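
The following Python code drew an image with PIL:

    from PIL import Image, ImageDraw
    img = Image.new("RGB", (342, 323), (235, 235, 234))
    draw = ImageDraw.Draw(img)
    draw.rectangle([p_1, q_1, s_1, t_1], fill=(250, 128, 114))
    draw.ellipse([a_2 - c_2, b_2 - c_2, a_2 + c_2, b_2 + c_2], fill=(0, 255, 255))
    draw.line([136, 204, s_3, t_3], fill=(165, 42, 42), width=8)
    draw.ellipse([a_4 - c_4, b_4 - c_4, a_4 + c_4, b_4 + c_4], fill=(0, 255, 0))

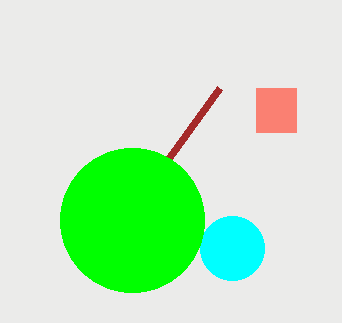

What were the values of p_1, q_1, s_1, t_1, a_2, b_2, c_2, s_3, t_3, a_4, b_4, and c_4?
p_1 = 256
q_1 = 88
s_1 = 296
t_1 = 132
a_2 = 232
b_2 = 248
c_2 = 32
s_3 = 220
t_3 = 88
a_4 = 132
b_4 = 220
c_4 = 72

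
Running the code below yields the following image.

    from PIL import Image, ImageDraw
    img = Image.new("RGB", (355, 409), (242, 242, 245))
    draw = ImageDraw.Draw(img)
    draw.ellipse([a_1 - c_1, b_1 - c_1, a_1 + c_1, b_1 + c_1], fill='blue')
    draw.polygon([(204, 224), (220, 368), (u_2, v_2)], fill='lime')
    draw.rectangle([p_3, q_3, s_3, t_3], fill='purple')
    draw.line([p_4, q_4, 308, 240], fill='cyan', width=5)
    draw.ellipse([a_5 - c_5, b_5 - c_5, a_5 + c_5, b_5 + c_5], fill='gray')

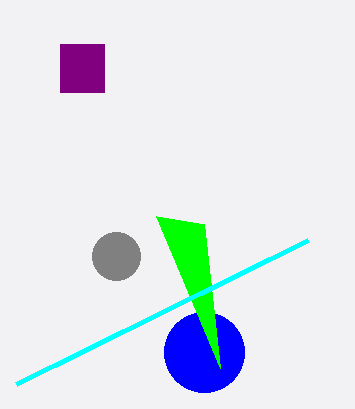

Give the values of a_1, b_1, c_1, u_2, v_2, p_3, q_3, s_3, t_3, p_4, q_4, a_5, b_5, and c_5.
a_1 = 204; b_1 = 352; c_1 = 40; u_2 = 156; v_2 = 216; p_3 = 60; q_3 = 44; s_3 = 104; t_3 = 92; p_4 = 16; q_4 = 384; a_5 = 116; b_5 = 256; c_5 = 24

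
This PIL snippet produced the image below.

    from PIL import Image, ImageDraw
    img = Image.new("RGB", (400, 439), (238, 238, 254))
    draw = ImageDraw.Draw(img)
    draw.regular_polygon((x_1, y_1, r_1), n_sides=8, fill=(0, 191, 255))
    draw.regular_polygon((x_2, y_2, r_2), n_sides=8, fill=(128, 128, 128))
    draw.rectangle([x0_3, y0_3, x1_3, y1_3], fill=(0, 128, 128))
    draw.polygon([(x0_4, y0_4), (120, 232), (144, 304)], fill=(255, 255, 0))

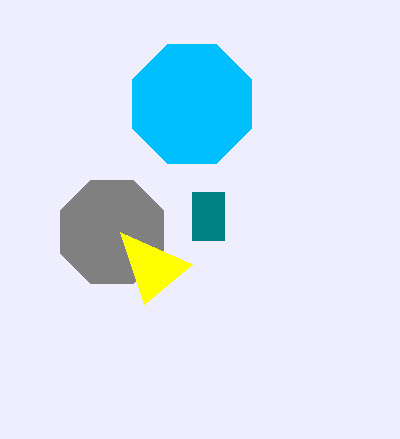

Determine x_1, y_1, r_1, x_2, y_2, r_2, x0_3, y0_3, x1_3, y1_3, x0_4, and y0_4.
x_1 = 192; y_1 = 104; r_1 = 64; x_2 = 112; y_2 = 232; r_2 = 56; x0_3 = 192; y0_3 = 192; x1_3 = 224; y1_3 = 240; x0_4 = 192; y0_4 = 264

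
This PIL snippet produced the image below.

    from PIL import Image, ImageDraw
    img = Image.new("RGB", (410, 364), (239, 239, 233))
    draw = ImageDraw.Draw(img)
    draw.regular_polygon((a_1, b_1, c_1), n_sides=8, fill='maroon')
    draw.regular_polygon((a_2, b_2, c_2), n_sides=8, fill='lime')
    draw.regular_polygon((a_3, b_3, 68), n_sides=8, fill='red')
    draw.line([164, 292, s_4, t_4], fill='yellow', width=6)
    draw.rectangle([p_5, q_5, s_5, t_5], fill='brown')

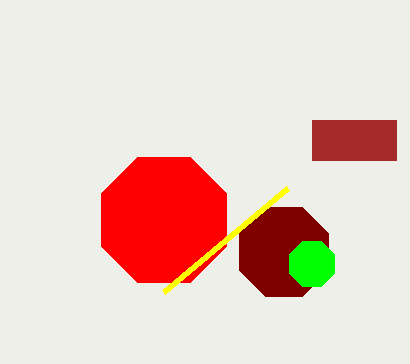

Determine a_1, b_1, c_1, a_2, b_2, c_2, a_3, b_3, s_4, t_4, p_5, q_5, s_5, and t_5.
a_1 = 284
b_1 = 252
c_1 = 48
a_2 = 312
b_2 = 264
c_2 = 24
a_3 = 164
b_3 = 220
s_4 = 288
t_4 = 188
p_5 = 312
q_5 = 120
s_5 = 396
t_5 = 160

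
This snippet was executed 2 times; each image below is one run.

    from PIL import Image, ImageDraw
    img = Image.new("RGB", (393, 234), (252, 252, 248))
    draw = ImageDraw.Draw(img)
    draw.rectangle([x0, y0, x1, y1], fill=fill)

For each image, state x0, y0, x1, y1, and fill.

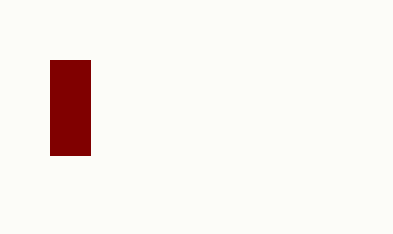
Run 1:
x0 = 50
y0 = 60
x1 = 90
y1 = 155
fill = 'maroon'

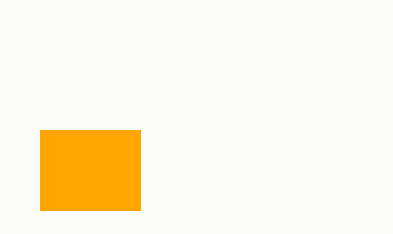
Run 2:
x0 = 40; y0 = 130; x1 = 140; y1 = 210; fill = 'orange'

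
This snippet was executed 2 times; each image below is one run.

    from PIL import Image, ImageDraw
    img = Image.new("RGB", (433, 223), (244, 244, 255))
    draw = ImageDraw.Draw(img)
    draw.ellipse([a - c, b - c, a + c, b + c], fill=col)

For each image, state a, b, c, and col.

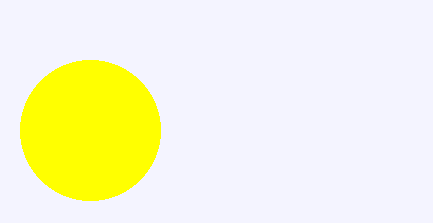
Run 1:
a = 90; b = 130; c = 70; col = 'yellow'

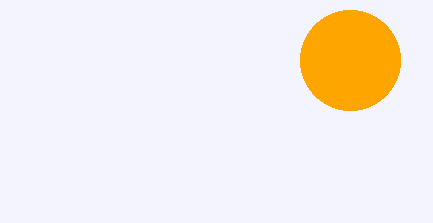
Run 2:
a = 350
b = 60
c = 50
col = 'orange'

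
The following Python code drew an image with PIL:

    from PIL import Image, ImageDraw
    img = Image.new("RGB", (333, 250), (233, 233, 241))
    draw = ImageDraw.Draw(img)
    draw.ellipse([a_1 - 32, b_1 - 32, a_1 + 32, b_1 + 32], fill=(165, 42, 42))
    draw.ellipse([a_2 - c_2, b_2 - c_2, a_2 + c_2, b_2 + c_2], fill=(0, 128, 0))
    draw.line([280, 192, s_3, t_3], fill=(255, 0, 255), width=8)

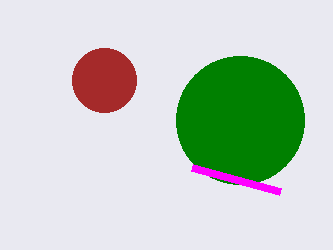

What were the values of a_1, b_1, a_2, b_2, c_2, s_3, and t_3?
a_1 = 104
b_1 = 80
a_2 = 240
b_2 = 120
c_2 = 64
s_3 = 192
t_3 = 168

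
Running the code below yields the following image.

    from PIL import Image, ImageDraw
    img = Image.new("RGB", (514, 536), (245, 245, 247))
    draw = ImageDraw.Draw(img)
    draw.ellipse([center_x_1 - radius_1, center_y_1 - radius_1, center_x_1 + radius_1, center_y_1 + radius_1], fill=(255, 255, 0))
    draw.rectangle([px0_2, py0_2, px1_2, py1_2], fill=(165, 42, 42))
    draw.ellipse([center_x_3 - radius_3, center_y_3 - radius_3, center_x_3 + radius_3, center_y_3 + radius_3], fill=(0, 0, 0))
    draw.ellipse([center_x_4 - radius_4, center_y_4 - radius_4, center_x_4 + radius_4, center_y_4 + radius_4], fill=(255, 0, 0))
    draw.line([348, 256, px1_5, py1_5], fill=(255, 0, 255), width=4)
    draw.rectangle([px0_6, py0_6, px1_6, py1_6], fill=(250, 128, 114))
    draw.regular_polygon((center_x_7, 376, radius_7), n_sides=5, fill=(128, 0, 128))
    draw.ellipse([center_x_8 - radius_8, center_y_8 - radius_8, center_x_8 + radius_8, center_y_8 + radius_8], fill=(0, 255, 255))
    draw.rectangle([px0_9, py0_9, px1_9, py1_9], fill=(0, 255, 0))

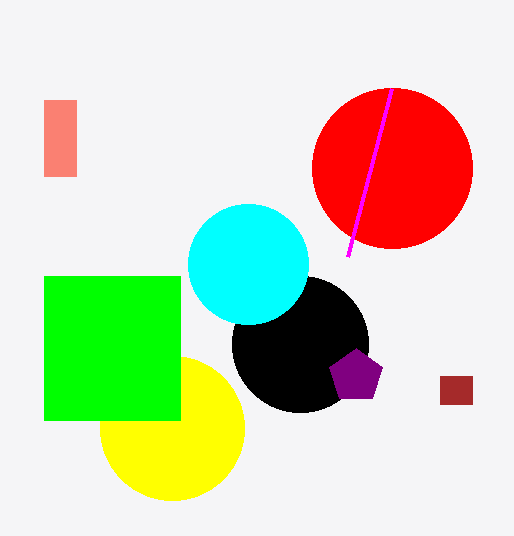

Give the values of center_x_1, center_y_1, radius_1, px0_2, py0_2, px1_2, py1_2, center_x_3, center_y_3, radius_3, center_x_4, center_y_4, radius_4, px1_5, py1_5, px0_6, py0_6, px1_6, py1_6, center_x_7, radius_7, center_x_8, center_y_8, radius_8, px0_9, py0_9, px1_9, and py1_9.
center_x_1 = 172; center_y_1 = 428; radius_1 = 72; px0_2 = 440; py0_2 = 376; px1_2 = 472; py1_2 = 404; center_x_3 = 300; center_y_3 = 344; radius_3 = 68; center_x_4 = 392; center_y_4 = 168; radius_4 = 80; px1_5 = 392; py1_5 = 88; px0_6 = 44; py0_6 = 100; px1_6 = 76; py1_6 = 176; center_x_7 = 356; radius_7 = 28; center_x_8 = 248; center_y_8 = 264; radius_8 = 60; px0_9 = 44; py0_9 = 276; px1_9 = 180; py1_9 = 420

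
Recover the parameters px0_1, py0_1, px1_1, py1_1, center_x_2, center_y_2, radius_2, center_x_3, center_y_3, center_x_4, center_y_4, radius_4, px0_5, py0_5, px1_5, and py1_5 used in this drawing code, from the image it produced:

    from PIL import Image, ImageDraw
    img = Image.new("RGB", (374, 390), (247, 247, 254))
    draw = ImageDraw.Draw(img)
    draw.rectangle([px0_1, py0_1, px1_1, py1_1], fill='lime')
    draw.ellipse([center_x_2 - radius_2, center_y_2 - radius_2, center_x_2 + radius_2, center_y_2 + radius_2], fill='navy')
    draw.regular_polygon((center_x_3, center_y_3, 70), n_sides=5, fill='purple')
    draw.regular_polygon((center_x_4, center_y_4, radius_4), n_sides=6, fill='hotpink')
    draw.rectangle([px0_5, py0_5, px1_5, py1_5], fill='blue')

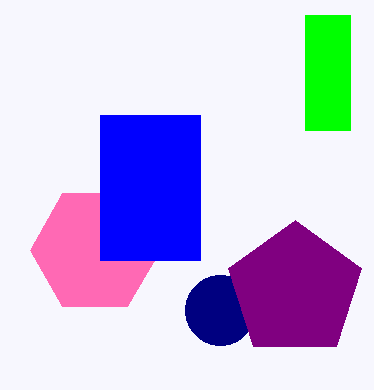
px0_1 = 305, py0_1 = 15, px1_1 = 350, py1_1 = 130, center_x_2 = 220, center_y_2 = 310, radius_2 = 35, center_x_3 = 295, center_y_3 = 290, center_x_4 = 95, center_y_4 = 250, radius_4 = 65, px0_5 = 100, py0_5 = 115, px1_5 = 200, py1_5 = 260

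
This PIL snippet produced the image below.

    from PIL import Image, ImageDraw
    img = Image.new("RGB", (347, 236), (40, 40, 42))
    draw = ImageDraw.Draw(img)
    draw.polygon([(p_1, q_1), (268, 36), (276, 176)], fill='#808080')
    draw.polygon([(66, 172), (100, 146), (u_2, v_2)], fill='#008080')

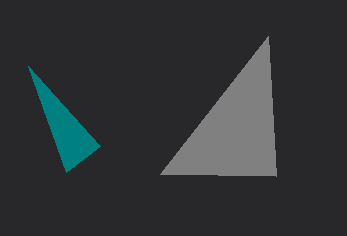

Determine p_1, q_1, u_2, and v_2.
p_1 = 160, q_1 = 174, u_2 = 28, v_2 = 66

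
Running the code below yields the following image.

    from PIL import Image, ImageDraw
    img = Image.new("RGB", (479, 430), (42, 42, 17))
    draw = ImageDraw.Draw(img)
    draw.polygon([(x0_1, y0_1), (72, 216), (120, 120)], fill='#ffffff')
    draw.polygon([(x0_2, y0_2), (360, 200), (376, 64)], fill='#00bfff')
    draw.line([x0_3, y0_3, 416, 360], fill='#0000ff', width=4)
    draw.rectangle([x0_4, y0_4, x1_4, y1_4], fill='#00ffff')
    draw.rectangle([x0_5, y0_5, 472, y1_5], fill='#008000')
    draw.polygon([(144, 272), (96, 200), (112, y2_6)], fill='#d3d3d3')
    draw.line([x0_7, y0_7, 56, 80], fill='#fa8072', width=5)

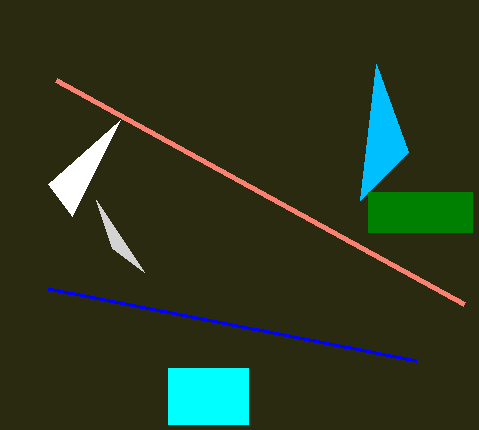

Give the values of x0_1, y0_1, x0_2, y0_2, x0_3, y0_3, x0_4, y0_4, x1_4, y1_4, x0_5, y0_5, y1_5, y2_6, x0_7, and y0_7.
x0_1 = 48, y0_1 = 184, x0_2 = 408, y0_2 = 152, x0_3 = 48, y0_3 = 288, x0_4 = 168, y0_4 = 368, x1_4 = 248, y1_4 = 424, x0_5 = 368, y0_5 = 192, y1_5 = 232, y2_6 = 248, x0_7 = 464, y0_7 = 304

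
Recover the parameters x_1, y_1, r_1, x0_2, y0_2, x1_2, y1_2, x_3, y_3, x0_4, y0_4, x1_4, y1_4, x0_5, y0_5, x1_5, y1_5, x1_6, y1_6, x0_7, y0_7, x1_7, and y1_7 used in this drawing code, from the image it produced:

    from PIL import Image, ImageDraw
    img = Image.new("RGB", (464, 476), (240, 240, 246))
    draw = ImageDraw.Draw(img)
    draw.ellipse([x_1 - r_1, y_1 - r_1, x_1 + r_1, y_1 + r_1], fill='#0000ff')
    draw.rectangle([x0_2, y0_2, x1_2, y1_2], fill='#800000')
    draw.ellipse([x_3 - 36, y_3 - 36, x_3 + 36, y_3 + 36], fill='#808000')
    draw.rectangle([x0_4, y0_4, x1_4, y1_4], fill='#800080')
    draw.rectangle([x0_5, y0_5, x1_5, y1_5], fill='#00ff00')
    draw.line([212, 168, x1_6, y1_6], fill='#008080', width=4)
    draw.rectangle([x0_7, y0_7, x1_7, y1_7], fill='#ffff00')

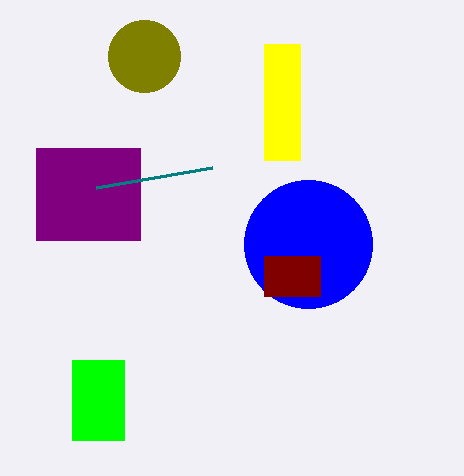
x_1 = 308; y_1 = 244; r_1 = 64; x0_2 = 264; y0_2 = 256; x1_2 = 320; y1_2 = 296; x_3 = 144; y_3 = 56; x0_4 = 36; y0_4 = 148; x1_4 = 140; y1_4 = 240; x0_5 = 72; y0_5 = 360; x1_5 = 124; y1_5 = 440; x1_6 = 96; y1_6 = 188; x0_7 = 264; y0_7 = 44; x1_7 = 300; y1_7 = 160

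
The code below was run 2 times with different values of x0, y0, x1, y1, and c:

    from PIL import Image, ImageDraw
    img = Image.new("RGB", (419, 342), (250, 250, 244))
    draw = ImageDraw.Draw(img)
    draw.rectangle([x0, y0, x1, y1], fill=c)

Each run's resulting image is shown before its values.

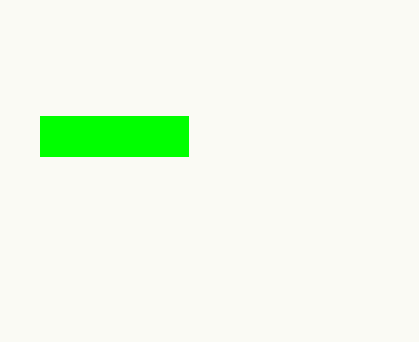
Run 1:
x0 = 40, y0 = 116, x1 = 188, y1 = 156, c = 'lime'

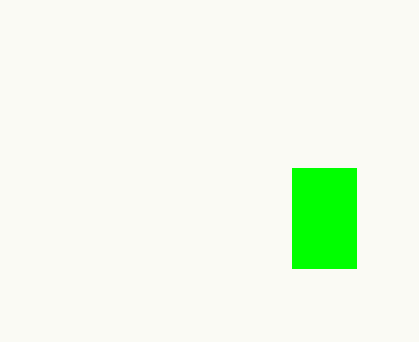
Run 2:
x0 = 292; y0 = 168; x1 = 356; y1 = 268; c = 'lime'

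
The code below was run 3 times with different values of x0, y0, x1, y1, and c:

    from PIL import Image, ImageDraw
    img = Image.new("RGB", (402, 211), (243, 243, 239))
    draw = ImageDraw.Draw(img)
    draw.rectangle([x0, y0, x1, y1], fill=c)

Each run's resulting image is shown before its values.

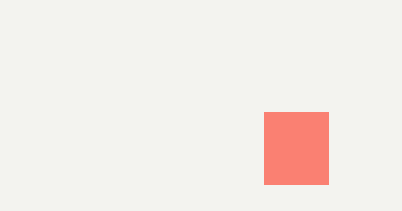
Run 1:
x0 = 264; y0 = 112; x1 = 328; y1 = 184; c = 'salmon'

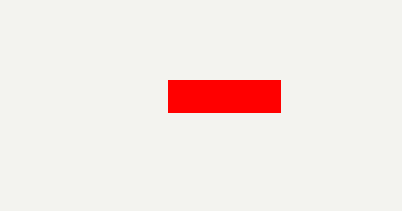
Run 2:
x0 = 168
y0 = 80
x1 = 280
y1 = 112
c = 'red'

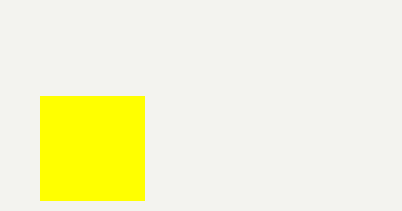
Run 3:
x0 = 40; y0 = 96; x1 = 144; y1 = 200; c = 'yellow'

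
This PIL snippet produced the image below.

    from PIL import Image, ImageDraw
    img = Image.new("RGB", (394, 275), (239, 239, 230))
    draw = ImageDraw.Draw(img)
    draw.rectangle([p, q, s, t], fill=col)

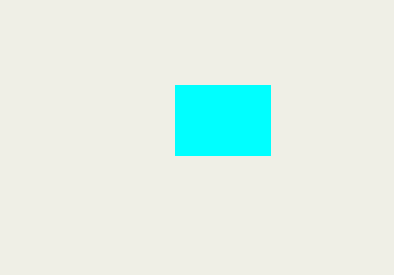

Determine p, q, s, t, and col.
p = 175
q = 85
s = 270
t = 155
col = 'cyan'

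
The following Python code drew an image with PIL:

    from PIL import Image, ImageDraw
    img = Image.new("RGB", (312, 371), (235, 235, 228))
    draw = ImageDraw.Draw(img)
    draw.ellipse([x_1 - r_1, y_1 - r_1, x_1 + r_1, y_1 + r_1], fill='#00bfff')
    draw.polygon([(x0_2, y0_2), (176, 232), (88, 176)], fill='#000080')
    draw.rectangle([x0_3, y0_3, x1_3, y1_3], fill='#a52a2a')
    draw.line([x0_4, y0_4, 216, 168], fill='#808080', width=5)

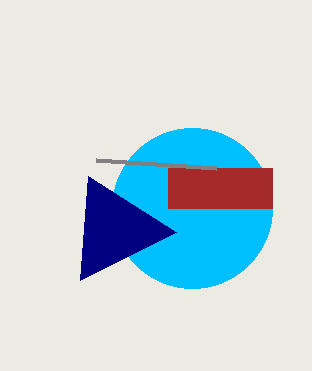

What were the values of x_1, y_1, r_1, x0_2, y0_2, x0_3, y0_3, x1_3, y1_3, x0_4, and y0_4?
x_1 = 192; y_1 = 208; r_1 = 80; x0_2 = 80; y0_2 = 280; x0_3 = 168; y0_3 = 168; x1_3 = 272; y1_3 = 208; x0_4 = 96; y0_4 = 160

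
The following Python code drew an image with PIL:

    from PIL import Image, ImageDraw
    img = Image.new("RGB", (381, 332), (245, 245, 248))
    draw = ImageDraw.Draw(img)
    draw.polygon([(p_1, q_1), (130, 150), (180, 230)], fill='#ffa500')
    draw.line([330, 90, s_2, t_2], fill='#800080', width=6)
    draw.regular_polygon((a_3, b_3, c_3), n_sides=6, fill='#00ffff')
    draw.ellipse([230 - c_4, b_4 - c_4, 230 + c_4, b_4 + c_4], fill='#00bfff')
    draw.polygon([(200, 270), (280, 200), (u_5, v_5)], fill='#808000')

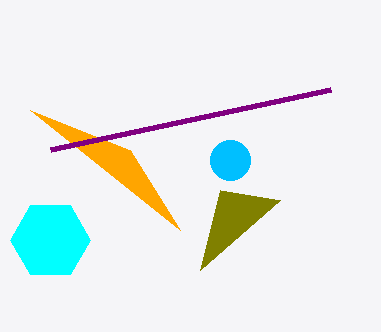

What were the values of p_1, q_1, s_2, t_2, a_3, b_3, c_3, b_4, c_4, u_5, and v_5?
p_1 = 30
q_1 = 110
s_2 = 50
t_2 = 150
a_3 = 50
b_3 = 240
c_3 = 40
b_4 = 160
c_4 = 20
u_5 = 220
v_5 = 190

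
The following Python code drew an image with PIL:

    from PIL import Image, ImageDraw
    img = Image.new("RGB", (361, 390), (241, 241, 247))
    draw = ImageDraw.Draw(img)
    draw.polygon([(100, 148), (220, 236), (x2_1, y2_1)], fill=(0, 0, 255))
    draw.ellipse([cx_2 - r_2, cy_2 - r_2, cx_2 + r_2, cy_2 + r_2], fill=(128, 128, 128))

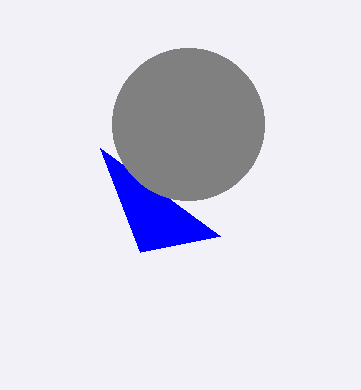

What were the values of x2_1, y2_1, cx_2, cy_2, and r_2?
x2_1 = 140
y2_1 = 252
cx_2 = 188
cy_2 = 124
r_2 = 76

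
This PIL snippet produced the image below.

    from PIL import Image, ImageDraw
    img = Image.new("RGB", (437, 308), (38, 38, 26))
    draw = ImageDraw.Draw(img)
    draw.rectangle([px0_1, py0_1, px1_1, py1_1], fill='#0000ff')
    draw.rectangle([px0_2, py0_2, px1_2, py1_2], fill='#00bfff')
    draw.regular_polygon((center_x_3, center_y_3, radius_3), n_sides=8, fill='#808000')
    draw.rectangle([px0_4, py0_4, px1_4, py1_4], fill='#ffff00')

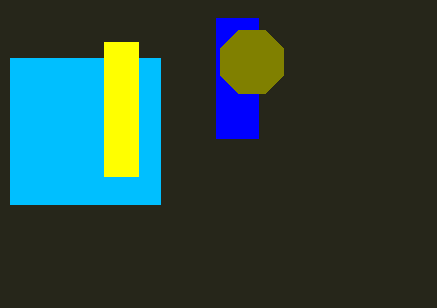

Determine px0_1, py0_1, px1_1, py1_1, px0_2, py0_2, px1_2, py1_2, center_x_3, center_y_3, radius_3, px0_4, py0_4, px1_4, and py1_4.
px0_1 = 216
py0_1 = 18
px1_1 = 258
py1_1 = 138
px0_2 = 10
py0_2 = 58
px1_2 = 160
py1_2 = 204
center_x_3 = 252
center_y_3 = 62
radius_3 = 34
px0_4 = 104
py0_4 = 42
px1_4 = 138
py1_4 = 176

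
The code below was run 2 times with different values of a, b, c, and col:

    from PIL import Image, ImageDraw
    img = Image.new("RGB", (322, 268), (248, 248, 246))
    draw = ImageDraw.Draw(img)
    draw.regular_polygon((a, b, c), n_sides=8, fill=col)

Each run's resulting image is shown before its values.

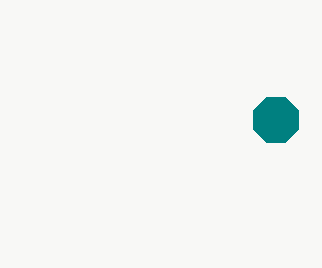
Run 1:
a = 276; b = 120; c = 24; col = 'teal'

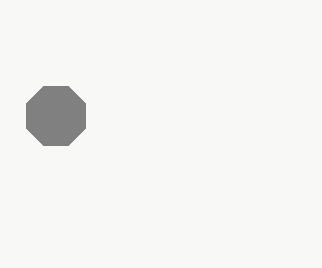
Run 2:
a = 56; b = 116; c = 32; col = 'gray'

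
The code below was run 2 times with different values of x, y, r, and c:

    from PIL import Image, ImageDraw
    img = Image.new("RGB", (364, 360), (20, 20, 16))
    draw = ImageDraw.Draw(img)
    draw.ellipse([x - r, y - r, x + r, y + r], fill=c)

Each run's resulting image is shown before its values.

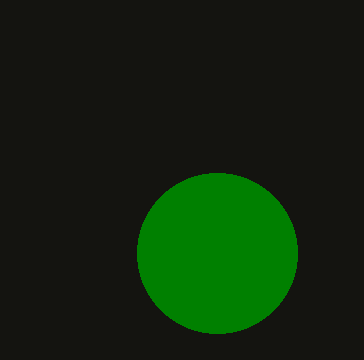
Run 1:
x = 217, y = 253, r = 80, c = 'green'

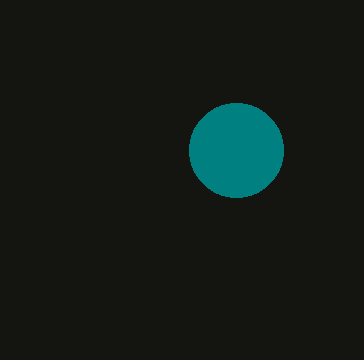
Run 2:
x = 236
y = 150
r = 47
c = 'teal'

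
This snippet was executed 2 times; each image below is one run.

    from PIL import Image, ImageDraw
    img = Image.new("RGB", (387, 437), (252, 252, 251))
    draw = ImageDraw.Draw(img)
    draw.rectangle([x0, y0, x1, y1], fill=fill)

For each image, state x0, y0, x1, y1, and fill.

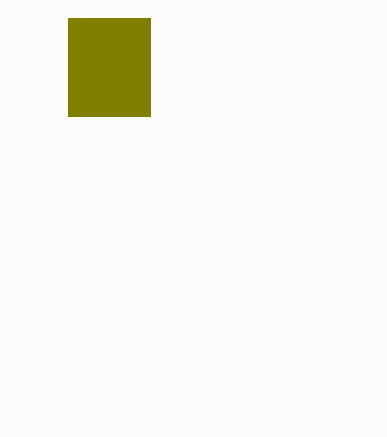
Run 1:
x0 = 68
y0 = 18
x1 = 150
y1 = 116
fill = 'olive'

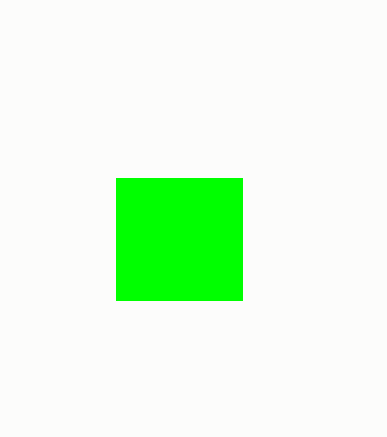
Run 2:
x0 = 116
y0 = 178
x1 = 242
y1 = 300
fill = 'lime'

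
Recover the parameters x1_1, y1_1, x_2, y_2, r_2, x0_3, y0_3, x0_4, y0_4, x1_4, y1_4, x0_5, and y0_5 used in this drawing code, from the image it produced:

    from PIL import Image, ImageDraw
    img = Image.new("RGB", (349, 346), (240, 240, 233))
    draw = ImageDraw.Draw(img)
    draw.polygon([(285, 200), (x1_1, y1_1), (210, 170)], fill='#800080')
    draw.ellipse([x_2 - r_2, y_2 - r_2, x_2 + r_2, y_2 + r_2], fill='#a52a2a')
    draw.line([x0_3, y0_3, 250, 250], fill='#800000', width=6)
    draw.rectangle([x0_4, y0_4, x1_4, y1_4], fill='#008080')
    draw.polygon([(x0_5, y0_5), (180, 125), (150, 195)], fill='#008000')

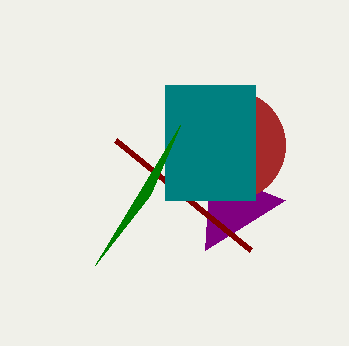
x1_1 = 205
y1_1 = 250
x_2 = 230
y_2 = 145
r_2 = 55
x0_3 = 115
y0_3 = 140
x0_4 = 165
y0_4 = 85
x1_4 = 255
y1_4 = 200
x0_5 = 95
y0_5 = 265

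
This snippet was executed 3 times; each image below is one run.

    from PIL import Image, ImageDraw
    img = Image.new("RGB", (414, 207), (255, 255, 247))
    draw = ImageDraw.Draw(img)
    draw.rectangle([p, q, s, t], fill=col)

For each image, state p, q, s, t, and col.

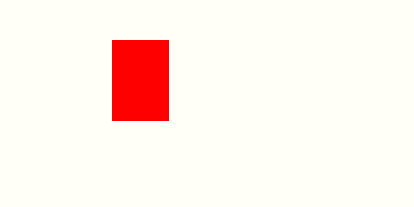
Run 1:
p = 112; q = 40; s = 168; t = 120; col = 'red'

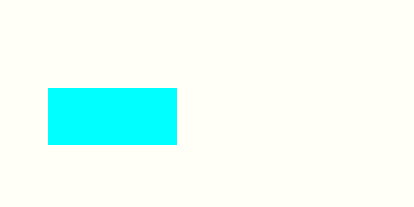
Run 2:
p = 48
q = 88
s = 176
t = 144
col = 'cyan'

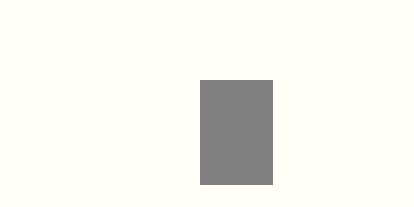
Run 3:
p = 200; q = 80; s = 272; t = 184; col = 'gray'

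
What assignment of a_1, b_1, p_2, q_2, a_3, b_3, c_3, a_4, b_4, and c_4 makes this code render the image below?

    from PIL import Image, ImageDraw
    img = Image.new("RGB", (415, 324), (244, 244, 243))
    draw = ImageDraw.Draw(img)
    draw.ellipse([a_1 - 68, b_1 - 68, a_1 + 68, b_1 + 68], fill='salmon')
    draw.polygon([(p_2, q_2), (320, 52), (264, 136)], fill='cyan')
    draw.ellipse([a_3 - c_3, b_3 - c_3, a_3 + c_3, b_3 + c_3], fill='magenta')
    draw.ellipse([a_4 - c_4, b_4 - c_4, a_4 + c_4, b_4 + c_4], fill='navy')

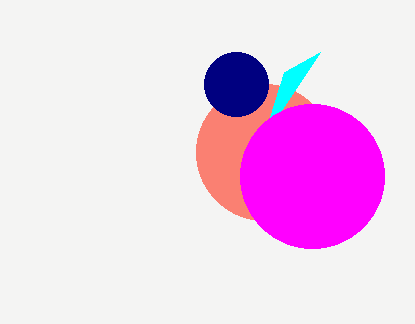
a_1 = 264
b_1 = 152
p_2 = 284
q_2 = 72
a_3 = 312
b_3 = 176
c_3 = 72
a_4 = 236
b_4 = 84
c_4 = 32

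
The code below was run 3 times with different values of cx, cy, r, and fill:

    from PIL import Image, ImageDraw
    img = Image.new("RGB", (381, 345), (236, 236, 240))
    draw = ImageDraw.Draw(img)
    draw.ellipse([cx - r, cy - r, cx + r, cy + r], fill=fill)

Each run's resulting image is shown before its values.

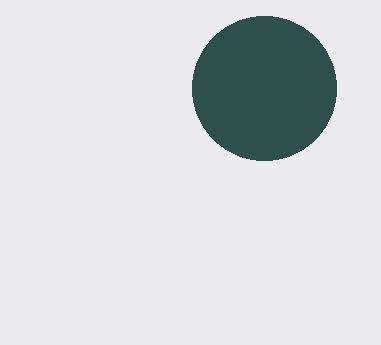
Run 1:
cx = 264; cy = 88; r = 72; fill = 'darkslategray'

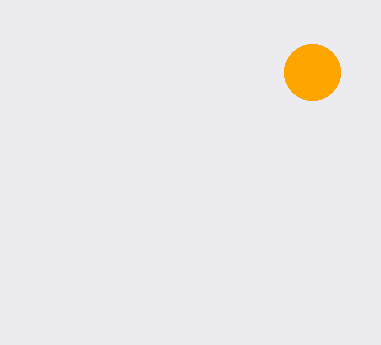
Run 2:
cx = 312, cy = 72, r = 28, fill = 'orange'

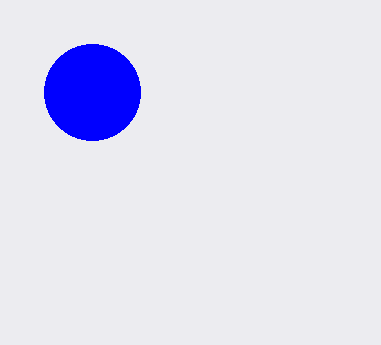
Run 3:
cx = 92, cy = 92, r = 48, fill = 'blue'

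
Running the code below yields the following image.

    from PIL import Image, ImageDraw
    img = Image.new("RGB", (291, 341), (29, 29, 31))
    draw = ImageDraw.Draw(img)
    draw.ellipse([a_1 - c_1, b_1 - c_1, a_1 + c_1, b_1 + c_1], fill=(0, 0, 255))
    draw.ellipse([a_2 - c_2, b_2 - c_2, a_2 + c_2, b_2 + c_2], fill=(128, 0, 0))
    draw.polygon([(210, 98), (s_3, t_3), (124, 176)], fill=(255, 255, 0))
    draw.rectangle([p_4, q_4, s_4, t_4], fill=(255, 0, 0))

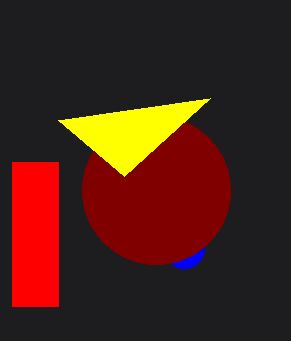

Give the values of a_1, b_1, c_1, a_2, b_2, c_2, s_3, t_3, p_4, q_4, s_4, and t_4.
a_1 = 184
b_1 = 248
c_1 = 20
a_2 = 156
b_2 = 190
c_2 = 74
s_3 = 58
t_3 = 120
p_4 = 12
q_4 = 162
s_4 = 58
t_4 = 306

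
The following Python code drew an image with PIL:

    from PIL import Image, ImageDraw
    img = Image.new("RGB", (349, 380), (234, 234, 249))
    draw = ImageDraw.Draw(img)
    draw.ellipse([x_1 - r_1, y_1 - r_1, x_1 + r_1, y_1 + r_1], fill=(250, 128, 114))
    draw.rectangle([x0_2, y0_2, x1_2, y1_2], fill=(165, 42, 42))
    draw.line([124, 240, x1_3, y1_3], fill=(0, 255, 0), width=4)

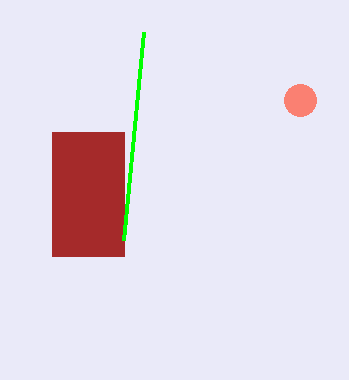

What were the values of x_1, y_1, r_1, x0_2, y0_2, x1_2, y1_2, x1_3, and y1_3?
x_1 = 300, y_1 = 100, r_1 = 16, x0_2 = 52, y0_2 = 132, x1_2 = 124, y1_2 = 256, x1_3 = 144, y1_3 = 32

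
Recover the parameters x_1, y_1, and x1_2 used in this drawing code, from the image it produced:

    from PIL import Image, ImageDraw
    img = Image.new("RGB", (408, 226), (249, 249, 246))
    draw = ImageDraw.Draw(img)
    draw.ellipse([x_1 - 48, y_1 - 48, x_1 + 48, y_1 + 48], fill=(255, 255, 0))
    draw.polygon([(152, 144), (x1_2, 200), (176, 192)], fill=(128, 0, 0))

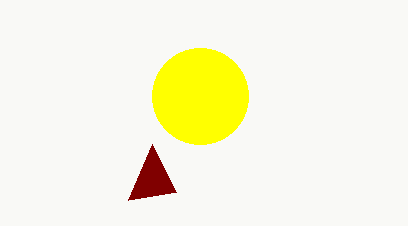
x_1 = 200, y_1 = 96, x1_2 = 128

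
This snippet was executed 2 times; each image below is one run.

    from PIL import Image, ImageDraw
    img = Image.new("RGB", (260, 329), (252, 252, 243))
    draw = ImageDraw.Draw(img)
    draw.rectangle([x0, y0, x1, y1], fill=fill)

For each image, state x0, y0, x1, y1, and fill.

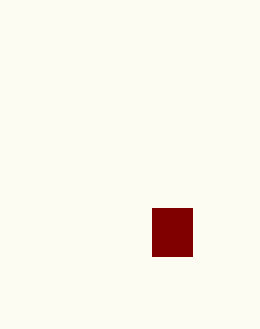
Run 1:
x0 = 152
y0 = 208
x1 = 192
y1 = 256
fill = 'maroon'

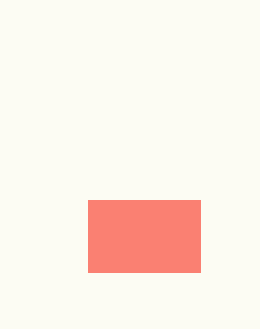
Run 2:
x0 = 88
y0 = 200
x1 = 200
y1 = 272
fill = 'salmon'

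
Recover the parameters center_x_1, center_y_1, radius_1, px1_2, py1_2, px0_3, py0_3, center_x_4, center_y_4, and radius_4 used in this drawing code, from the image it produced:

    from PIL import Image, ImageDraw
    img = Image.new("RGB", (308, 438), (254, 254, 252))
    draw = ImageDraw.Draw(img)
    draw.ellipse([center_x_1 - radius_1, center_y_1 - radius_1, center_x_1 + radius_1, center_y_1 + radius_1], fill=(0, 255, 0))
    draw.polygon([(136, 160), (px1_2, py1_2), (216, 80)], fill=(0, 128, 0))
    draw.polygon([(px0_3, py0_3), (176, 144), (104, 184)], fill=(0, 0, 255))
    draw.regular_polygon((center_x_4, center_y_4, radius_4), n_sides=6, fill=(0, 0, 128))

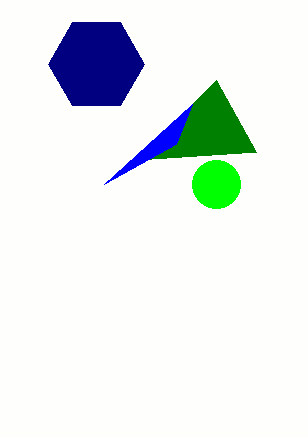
center_x_1 = 216
center_y_1 = 184
radius_1 = 24
px1_2 = 256
py1_2 = 152
px0_3 = 192
py0_3 = 104
center_x_4 = 96
center_y_4 = 64
radius_4 = 48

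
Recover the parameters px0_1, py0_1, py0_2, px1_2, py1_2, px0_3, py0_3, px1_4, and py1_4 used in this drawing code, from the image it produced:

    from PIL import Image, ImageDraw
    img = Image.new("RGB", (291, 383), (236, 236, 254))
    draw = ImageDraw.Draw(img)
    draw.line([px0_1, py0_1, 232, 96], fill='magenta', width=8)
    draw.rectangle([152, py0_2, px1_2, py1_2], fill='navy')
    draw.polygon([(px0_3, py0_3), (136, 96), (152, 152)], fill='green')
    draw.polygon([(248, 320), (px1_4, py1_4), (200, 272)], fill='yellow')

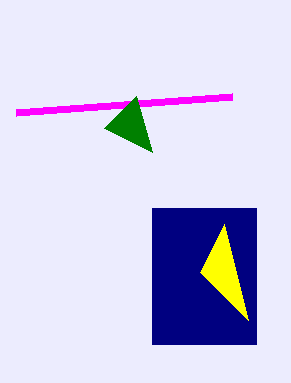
px0_1 = 16; py0_1 = 112; py0_2 = 208; px1_2 = 256; py1_2 = 344; px0_3 = 104; py0_3 = 128; px1_4 = 224; py1_4 = 224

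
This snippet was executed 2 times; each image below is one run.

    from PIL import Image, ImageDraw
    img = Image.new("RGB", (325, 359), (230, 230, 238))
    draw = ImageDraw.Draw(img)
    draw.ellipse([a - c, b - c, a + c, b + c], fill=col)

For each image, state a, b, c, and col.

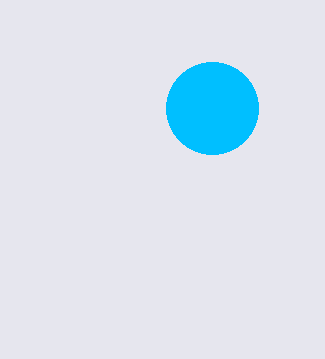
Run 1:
a = 212
b = 108
c = 46
col = 'deepskyblue'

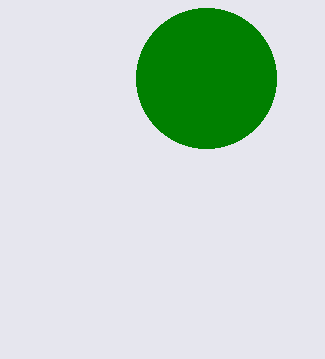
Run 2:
a = 206, b = 78, c = 70, col = 'green'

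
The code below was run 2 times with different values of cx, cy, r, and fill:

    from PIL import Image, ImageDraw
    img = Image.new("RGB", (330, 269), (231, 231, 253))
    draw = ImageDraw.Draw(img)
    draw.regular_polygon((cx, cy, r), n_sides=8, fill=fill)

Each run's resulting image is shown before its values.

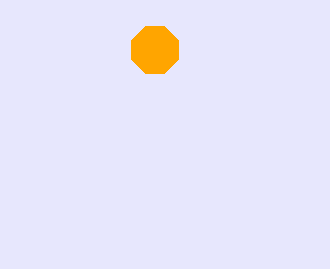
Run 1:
cx = 155
cy = 50
r = 25
fill = 'orange'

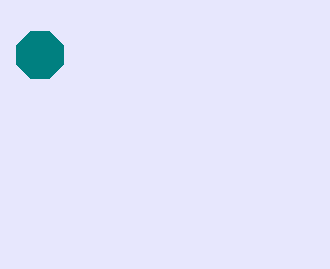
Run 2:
cx = 40
cy = 55
r = 25
fill = 'teal'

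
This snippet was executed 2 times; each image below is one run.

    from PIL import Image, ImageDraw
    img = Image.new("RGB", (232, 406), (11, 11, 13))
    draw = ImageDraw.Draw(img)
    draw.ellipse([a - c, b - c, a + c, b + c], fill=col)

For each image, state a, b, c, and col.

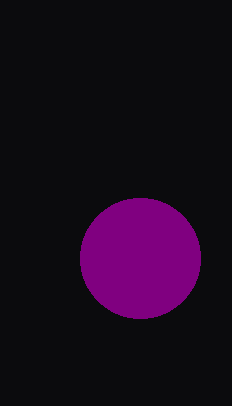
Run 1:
a = 140, b = 258, c = 60, col = 'purple'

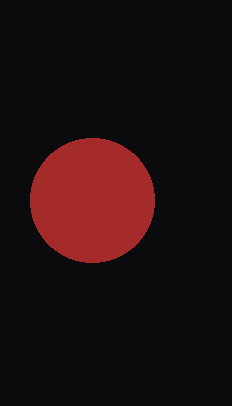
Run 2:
a = 92
b = 200
c = 62
col = 'brown'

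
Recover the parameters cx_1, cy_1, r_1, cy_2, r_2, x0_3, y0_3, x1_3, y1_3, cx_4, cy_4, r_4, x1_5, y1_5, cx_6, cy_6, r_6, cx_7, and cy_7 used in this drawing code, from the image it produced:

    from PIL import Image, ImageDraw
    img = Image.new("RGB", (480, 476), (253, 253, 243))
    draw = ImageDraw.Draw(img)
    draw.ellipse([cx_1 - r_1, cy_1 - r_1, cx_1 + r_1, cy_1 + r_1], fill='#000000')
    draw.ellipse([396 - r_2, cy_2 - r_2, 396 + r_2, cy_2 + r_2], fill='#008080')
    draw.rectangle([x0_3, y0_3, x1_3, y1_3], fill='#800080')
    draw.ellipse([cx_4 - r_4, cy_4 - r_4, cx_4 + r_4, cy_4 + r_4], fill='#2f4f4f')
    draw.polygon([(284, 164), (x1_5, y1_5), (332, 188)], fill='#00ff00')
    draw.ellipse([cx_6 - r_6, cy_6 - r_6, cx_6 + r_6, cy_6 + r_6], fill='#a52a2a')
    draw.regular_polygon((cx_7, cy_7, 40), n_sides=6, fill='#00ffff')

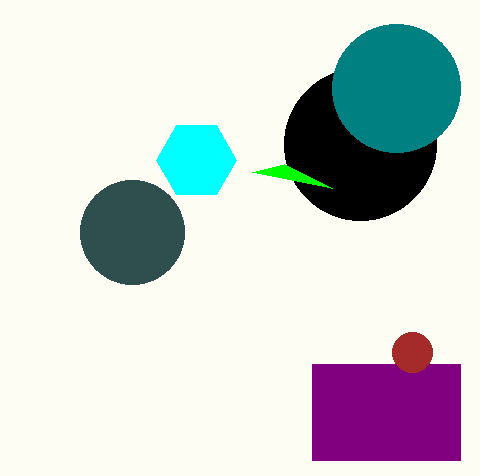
cx_1 = 360; cy_1 = 144; r_1 = 76; cy_2 = 88; r_2 = 64; x0_3 = 312; y0_3 = 364; x1_3 = 460; y1_3 = 460; cx_4 = 132; cy_4 = 232; r_4 = 52; x1_5 = 252; y1_5 = 172; cx_6 = 412; cy_6 = 352; r_6 = 20; cx_7 = 196; cy_7 = 160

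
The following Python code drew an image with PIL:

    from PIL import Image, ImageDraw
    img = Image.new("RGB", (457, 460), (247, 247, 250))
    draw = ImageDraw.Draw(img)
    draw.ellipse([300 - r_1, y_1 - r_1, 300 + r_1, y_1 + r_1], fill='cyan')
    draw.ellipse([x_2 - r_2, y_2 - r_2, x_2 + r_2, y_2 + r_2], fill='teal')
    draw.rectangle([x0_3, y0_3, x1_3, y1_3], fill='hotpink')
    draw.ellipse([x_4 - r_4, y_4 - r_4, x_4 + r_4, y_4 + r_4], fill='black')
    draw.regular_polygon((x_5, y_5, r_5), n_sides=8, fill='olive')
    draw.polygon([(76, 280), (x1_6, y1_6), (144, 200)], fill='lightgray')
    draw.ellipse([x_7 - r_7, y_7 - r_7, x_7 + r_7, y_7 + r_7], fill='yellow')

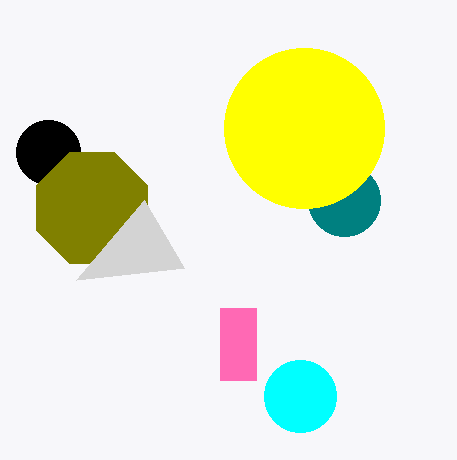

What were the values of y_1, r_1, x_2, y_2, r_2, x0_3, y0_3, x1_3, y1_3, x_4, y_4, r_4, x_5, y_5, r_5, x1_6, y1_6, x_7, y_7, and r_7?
y_1 = 396
r_1 = 36
x_2 = 344
y_2 = 200
r_2 = 36
x0_3 = 220
y0_3 = 308
x1_3 = 256
y1_3 = 380
x_4 = 48
y_4 = 152
r_4 = 32
x_5 = 92
y_5 = 208
r_5 = 60
x1_6 = 184
y1_6 = 268
x_7 = 304
y_7 = 128
r_7 = 80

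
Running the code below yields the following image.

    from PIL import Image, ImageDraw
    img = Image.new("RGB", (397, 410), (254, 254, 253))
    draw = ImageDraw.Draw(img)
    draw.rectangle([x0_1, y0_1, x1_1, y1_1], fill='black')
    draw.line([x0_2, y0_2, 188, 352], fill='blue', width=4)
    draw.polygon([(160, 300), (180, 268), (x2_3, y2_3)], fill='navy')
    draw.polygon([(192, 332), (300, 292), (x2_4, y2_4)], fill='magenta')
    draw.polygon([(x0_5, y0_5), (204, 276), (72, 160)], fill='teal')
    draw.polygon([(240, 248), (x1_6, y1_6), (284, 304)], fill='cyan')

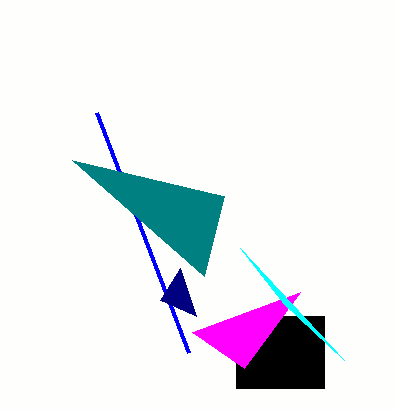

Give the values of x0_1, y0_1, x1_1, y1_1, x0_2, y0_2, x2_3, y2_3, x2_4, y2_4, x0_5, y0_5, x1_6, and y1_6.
x0_1 = 236; y0_1 = 316; x1_1 = 324; y1_1 = 388; x0_2 = 96; y0_2 = 112; x2_3 = 196; y2_3 = 316; x2_4 = 244; y2_4 = 368; x0_5 = 224; y0_5 = 196; x1_6 = 344; y1_6 = 360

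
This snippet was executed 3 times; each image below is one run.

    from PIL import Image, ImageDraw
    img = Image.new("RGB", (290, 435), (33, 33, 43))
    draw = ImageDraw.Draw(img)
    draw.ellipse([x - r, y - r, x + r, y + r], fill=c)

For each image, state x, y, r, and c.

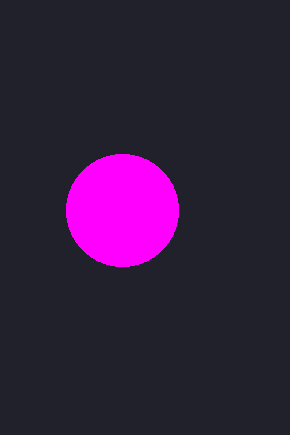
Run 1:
x = 122; y = 210; r = 56; c = 'magenta'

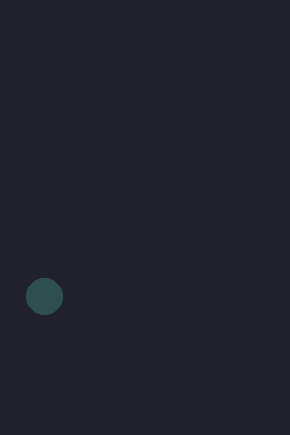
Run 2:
x = 44; y = 296; r = 18; c = 'darkslategray'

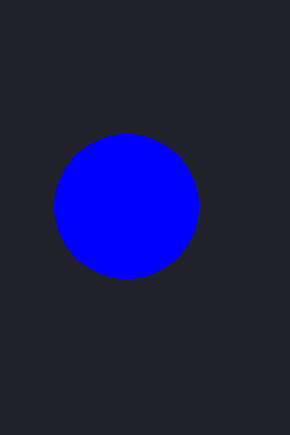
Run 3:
x = 126; y = 206; r = 72; c = 'blue'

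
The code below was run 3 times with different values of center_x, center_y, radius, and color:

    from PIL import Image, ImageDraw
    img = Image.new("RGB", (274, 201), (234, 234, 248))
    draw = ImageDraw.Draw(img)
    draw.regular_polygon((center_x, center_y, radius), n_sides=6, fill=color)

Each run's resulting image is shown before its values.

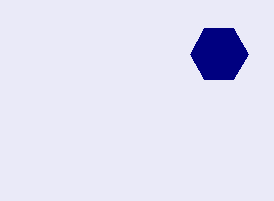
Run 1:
center_x = 219
center_y = 54
radius = 29
color = 'navy'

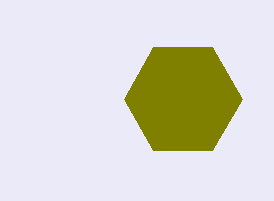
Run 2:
center_x = 183, center_y = 99, radius = 59, color = 'olive'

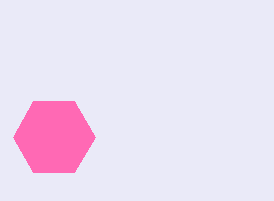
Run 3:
center_x = 54
center_y = 137
radius = 41
color = 'hotpink'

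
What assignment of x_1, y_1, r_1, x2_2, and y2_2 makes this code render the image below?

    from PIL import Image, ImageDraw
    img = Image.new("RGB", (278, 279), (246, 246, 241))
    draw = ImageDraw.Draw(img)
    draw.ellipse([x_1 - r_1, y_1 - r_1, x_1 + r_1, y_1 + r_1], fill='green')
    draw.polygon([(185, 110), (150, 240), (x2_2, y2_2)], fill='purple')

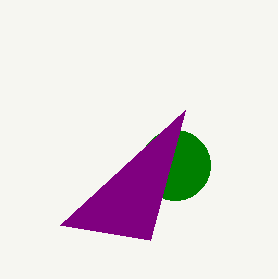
x_1 = 175
y_1 = 165
r_1 = 35
x2_2 = 60
y2_2 = 225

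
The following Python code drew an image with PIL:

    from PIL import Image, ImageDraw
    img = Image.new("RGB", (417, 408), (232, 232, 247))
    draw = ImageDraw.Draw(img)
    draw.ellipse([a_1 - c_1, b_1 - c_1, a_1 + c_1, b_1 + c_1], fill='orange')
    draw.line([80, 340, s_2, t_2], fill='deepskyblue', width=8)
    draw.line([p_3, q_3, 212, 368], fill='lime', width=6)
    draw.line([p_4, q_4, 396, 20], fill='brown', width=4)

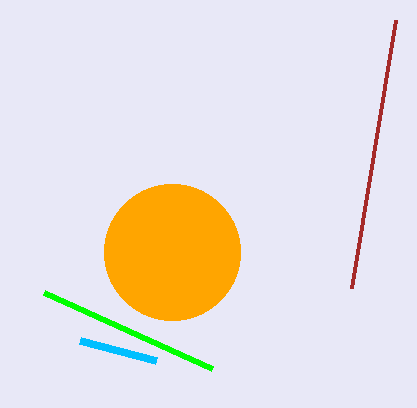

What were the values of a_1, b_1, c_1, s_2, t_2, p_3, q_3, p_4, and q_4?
a_1 = 172, b_1 = 252, c_1 = 68, s_2 = 156, t_2 = 360, p_3 = 44, q_3 = 292, p_4 = 352, q_4 = 288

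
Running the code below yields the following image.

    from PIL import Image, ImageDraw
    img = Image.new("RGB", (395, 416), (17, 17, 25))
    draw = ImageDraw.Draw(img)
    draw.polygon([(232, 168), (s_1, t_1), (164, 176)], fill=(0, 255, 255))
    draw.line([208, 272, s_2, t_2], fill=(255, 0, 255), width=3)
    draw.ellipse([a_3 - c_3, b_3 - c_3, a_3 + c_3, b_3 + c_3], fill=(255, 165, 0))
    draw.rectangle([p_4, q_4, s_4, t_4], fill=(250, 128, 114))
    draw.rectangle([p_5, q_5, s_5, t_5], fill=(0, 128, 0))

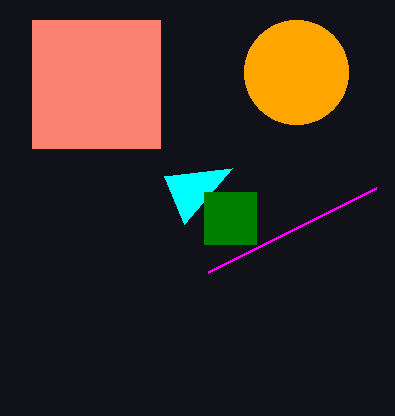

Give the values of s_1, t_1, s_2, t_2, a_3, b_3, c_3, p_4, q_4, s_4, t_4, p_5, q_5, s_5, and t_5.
s_1 = 184; t_1 = 224; s_2 = 376; t_2 = 188; a_3 = 296; b_3 = 72; c_3 = 52; p_4 = 32; q_4 = 20; s_4 = 160; t_4 = 148; p_5 = 204; q_5 = 192; s_5 = 256; t_5 = 244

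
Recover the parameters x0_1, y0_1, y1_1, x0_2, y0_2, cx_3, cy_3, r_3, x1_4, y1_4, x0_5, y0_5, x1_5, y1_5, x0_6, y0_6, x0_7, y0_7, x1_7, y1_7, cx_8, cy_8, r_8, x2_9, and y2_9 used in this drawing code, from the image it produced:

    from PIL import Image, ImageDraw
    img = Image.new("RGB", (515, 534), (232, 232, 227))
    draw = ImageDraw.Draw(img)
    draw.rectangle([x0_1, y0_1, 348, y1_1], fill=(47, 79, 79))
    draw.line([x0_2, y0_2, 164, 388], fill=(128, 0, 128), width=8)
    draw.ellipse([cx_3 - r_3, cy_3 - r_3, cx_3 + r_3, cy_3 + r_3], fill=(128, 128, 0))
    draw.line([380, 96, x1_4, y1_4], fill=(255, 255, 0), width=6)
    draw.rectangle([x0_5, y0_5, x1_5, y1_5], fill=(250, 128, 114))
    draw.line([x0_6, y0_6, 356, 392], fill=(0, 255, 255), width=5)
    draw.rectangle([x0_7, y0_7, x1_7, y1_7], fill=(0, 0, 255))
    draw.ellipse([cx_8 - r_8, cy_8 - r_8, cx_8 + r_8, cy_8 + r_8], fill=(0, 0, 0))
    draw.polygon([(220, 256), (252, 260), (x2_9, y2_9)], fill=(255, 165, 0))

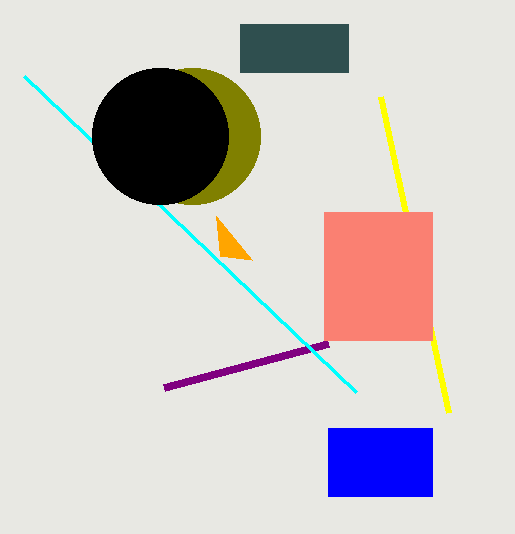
x0_1 = 240; y0_1 = 24; y1_1 = 72; x0_2 = 328; y0_2 = 344; cx_3 = 192; cy_3 = 136; r_3 = 68; x1_4 = 448; y1_4 = 412; x0_5 = 324; y0_5 = 212; x1_5 = 432; y1_5 = 340; x0_6 = 24; y0_6 = 76; x0_7 = 328; y0_7 = 428; x1_7 = 432; y1_7 = 496; cx_8 = 160; cy_8 = 136; r_8 = 68; x2_9 = 216; y2_9 = 216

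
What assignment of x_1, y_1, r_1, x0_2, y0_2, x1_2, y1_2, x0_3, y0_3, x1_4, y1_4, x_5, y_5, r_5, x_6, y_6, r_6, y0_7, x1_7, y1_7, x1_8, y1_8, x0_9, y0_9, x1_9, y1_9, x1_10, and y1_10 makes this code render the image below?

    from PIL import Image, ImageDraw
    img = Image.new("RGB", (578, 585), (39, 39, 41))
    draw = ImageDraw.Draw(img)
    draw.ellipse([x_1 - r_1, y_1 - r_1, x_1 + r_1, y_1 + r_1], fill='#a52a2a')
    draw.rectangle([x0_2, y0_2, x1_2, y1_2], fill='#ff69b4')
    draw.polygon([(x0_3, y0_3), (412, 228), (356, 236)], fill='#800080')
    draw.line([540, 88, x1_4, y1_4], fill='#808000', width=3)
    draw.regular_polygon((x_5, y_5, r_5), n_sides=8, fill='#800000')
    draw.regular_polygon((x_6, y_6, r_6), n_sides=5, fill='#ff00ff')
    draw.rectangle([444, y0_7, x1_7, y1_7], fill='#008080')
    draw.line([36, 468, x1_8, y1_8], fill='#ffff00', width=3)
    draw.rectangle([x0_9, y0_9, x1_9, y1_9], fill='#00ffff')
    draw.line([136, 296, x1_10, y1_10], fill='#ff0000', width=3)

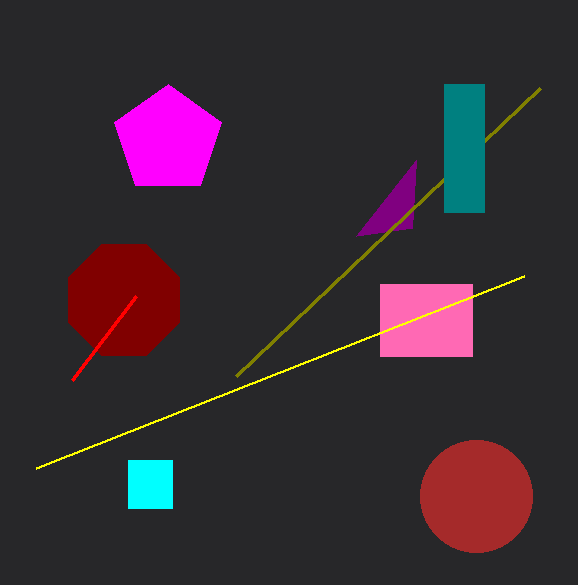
x_1 = 476; y_1 = 496; r_1 = 56; x0_2 = 380; y0_2 = 284; x1_2 = 472; y1_2 = 356; x0_3 = 416; y0_3 = 160; x1_4 = 236; y1_4 = 376; x_5 = 124; y_5 = 300; r_5 = 60; x_6 = 168; y_6 = 140; r_6 = 56; y0_7 = 84; x1_7 = 484; y1_7 = 212; x1_8 = 524; y1_8 = 276; x0_9 = 128; y0_9 = 460; x1_9 = 172; y1_9 = 508; x1_10 = 72; y1_10 = 380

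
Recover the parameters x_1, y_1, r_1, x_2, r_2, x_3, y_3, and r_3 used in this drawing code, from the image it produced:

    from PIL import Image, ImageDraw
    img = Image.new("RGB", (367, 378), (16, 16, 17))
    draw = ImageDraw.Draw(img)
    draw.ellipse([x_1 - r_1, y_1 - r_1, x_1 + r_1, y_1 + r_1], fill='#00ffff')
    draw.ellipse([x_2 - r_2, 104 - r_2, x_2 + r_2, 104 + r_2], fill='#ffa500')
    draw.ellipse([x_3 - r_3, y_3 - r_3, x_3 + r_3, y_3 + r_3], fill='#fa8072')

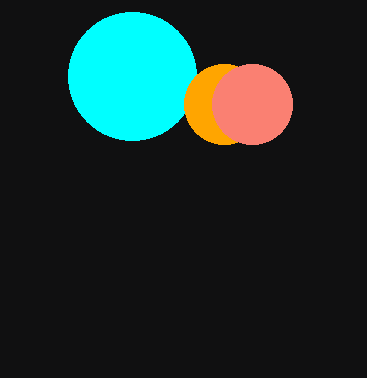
x_1 = 132, y_1 = 76, r_1 = 64, x_2 = 224, r_2 = 40, x_3 = 252, y_3 = 104, r_3 = 40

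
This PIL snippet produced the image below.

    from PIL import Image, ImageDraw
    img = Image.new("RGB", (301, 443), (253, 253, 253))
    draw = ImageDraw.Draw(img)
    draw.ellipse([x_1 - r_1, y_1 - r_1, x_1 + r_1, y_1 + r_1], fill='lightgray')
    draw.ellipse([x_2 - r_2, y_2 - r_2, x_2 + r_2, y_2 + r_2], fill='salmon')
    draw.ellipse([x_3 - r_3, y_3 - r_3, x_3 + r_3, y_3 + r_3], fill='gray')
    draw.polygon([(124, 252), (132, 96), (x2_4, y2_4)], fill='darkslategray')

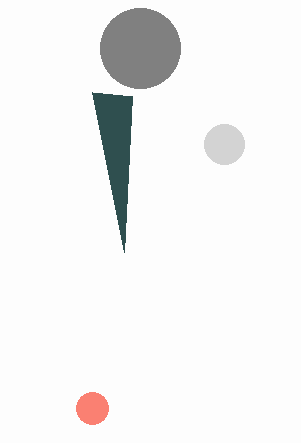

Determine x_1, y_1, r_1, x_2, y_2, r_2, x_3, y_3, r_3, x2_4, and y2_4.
x_1 = 224, y_1 = 144, r_1 = 20, x_2 = 92, y_2 = 408, r_2 = 16, x_3 = 140, y_3 = 48, r_3 = 40, x2_4 = 92, y2_4 = 92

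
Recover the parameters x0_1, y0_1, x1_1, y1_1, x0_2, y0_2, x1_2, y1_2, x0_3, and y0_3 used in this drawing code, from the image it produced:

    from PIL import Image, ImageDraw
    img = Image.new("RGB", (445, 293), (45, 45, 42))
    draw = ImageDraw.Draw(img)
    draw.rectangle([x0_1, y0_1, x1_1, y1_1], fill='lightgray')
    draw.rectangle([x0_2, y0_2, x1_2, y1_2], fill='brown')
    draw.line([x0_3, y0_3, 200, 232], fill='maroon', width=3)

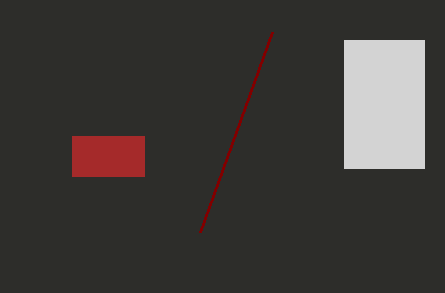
x0_1 = 344
y0_1 = 40
x1_1 = 424
y1_1 = 168
x0_2 = 72
y0_2 = 136
x1_2 = 144
y1_2 = 176
x0_3 = 272
y0_3 = 32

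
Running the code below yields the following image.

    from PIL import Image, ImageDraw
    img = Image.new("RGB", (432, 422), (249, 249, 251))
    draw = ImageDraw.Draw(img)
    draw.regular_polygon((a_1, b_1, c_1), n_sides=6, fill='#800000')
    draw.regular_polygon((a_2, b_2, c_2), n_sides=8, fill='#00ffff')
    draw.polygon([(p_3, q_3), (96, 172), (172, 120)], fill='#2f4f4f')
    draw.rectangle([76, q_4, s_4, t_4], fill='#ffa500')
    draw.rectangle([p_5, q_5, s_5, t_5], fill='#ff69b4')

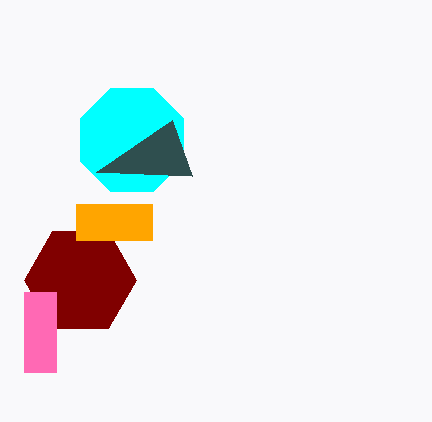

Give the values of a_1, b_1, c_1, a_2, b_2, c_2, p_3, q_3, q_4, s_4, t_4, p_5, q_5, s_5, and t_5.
a_1 = 80
b_1 = 280
c_1 = 56
a_2 = 132
b_2 = 140
c_2 = 56
p_3 = 192
q_3 = 176
q_4 = 204
s_4 = 152
t_4 = 240
p_5 = 24
q_5 = 292
s_5 = 56
t_5 = 372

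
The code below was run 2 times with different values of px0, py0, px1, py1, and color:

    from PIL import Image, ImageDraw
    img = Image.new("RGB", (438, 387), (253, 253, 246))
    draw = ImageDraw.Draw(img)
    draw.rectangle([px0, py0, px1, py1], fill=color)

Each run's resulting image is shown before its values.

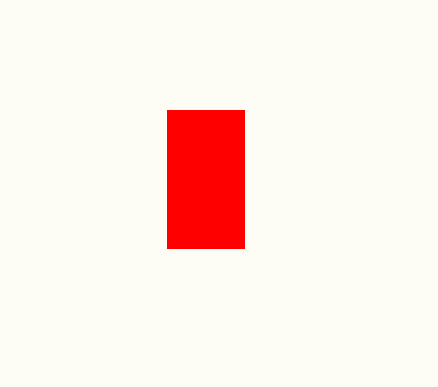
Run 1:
px0 = 167, py0 = 110, px1 = 244, py1 = 248, color = 'red'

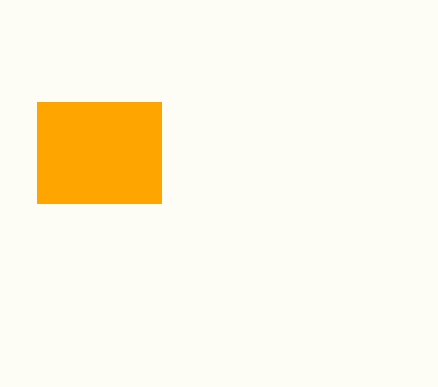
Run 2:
px0 = 37, py0 = 102, px1 = 161, py1 = 203, color = 'orange'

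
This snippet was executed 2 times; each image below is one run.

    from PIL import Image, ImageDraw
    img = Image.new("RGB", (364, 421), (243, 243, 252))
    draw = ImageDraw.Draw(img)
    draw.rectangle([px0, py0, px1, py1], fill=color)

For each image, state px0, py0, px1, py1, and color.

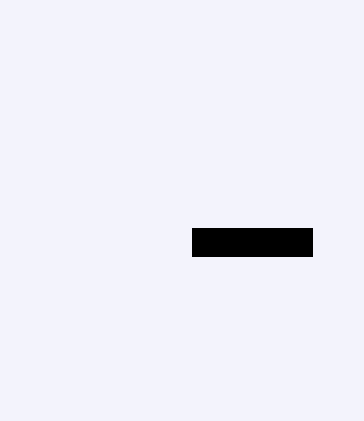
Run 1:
px0 = 192, py0 = 228, px1 = 312, py1 = 256, color = 'black'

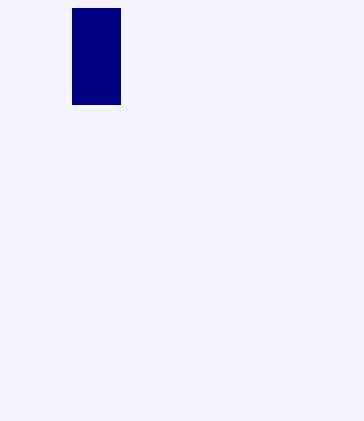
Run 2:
px0 = 72, py0 = 8, px1 = 120, py1 = 104, color = 'navy'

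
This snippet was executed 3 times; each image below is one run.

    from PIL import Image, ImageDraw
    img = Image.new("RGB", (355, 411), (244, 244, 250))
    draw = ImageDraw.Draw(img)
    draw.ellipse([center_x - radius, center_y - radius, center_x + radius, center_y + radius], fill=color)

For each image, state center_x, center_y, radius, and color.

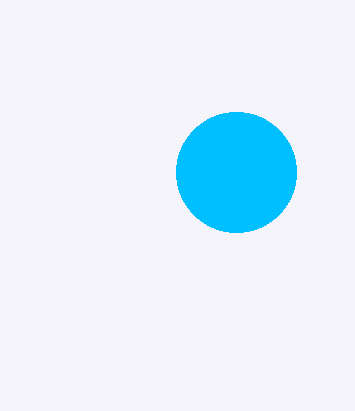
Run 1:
center_x = 236
center_y = 172
radius = 60
color = 'deepskyblue'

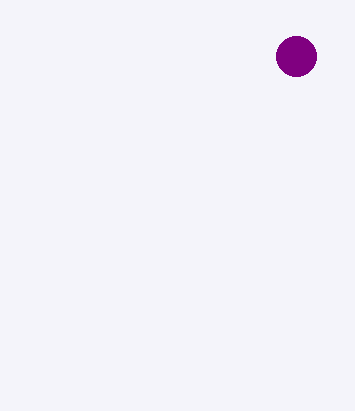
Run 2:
center_x = 296
center_y = 56
radius = 20
color = 'purple'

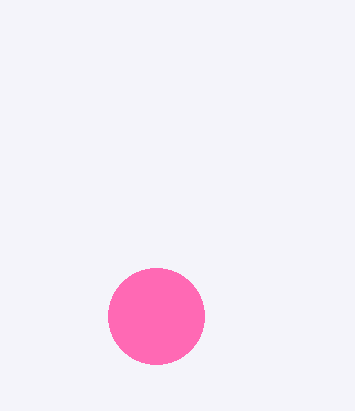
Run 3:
center_x = 156, center_y = 316, radius = 48, color = 'hotpink'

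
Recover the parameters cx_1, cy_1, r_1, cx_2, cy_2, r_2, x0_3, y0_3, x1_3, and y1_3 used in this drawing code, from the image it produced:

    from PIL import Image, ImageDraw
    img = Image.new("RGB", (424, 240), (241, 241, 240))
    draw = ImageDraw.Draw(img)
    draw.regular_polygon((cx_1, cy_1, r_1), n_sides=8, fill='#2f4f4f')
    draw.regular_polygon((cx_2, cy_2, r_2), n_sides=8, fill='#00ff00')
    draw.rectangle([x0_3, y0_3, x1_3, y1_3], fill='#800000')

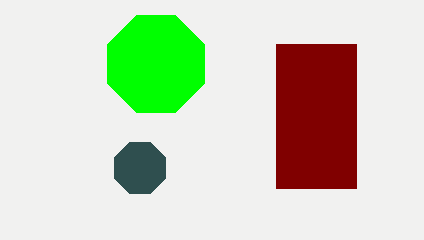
cx_1 = 140, cy_1 = 168, r_1 = 28, cx_2 = 156, cy_2 = 64, r_2 = 52, x0_3 = 276, y0_3 = 44, x1_3 = 356, y1_3 = 188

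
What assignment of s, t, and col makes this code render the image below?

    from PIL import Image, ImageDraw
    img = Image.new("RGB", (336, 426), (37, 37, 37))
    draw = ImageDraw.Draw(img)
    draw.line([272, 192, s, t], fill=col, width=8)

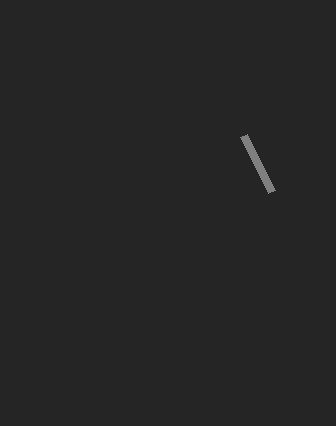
s = 244; t = 136; col = 'gray'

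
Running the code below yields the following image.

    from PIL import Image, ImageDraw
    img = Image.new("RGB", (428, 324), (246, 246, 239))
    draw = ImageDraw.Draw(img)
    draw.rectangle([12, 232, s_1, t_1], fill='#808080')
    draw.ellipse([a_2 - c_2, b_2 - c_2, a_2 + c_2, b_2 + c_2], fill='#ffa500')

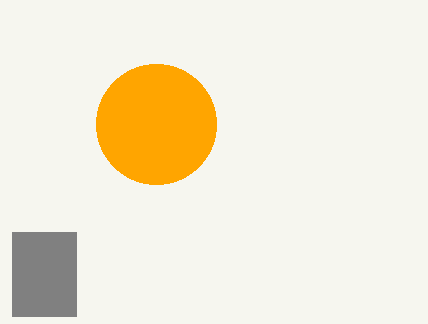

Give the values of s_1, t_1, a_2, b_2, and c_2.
s_1 = 76; t_1 = 316; a_2 = 156; b_2 = 124; c_2 = 60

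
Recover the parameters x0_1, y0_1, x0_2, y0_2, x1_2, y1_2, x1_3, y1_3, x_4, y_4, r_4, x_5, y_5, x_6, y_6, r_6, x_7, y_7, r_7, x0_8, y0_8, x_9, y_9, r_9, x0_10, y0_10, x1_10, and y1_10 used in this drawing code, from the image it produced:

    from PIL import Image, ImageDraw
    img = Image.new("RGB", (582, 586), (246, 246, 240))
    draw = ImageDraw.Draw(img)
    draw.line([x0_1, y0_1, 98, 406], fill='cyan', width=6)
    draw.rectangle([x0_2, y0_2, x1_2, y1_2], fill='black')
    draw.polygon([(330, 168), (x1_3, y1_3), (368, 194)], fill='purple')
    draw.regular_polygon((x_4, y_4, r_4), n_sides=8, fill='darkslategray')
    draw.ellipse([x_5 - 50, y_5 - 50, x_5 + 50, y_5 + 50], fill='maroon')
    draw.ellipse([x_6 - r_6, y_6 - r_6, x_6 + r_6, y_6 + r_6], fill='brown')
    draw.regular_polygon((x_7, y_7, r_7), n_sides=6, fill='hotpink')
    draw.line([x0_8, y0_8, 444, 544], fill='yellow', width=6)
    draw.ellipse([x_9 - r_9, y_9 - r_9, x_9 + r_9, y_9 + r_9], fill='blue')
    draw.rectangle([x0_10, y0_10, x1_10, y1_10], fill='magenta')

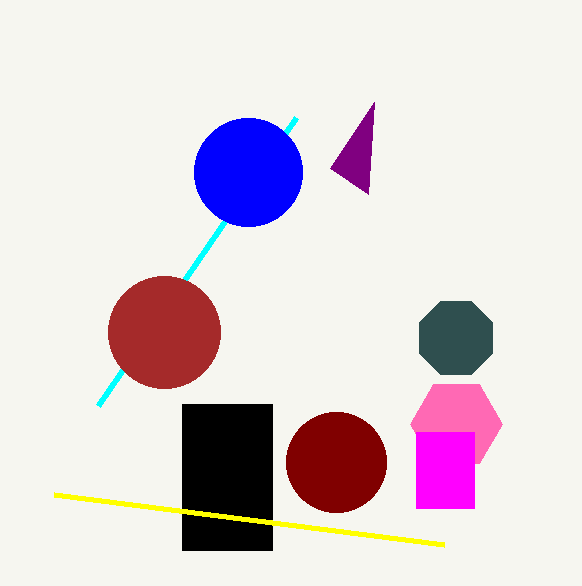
x0_1 = 296; y0_1 = 118; x0_2 = 182; y0_2 = 404; x1_2 = 272; y1_2 = 550; x1_3 = 374; y1_3 = 102; x_4 = 456; y_4 = 338; r_4 = 40; x_5 = 336; y_5 = 462; x_6 = 164; y_6 = 332; r_6 = 56; x_7 = 456; y_7 = 424; r_7 = 46; x0_8 = 54; y0_8 = 494; x_9 = 248; y_9 = 172; r_9 = 54; x0_10 = 416; y0_10 = 432; x1_10 = 474; y1_10 = 508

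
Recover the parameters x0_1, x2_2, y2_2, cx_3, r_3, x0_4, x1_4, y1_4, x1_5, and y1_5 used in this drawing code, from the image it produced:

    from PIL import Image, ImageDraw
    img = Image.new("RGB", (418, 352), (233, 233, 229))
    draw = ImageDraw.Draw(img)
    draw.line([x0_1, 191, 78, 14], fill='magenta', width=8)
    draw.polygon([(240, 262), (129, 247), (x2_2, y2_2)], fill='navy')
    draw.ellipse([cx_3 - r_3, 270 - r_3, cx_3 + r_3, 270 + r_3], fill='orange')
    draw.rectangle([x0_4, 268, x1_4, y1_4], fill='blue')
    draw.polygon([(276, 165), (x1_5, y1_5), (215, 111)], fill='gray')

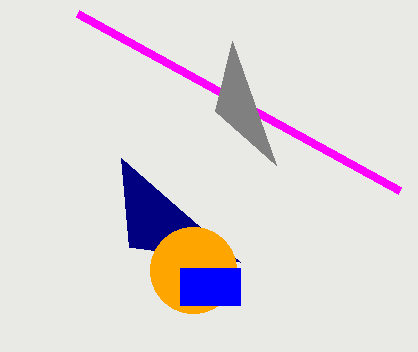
x0_1 = 400; x2_2 = 121; y2_2 = 158; cx_3 = 193; r_3 = 43; x0_4 = 180; x1_4 = 240; y1_4 = 305; x1_5 = 232; y1_5 = 41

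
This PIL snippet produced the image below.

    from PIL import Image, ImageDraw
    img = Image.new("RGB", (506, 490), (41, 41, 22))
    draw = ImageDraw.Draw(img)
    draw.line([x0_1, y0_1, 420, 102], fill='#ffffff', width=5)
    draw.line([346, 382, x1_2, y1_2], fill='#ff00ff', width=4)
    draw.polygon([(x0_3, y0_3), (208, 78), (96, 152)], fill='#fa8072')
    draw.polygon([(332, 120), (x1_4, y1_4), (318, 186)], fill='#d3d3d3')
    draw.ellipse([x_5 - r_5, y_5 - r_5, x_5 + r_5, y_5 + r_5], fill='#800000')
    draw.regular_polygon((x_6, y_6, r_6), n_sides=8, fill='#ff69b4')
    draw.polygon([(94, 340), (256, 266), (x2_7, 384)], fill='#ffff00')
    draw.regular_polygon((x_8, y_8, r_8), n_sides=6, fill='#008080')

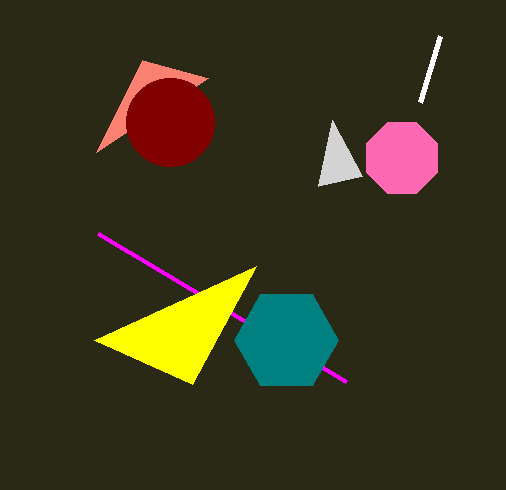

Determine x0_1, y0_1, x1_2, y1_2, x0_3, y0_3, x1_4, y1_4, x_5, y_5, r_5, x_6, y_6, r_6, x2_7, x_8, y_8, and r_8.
x0_1 = 440, y0_1 = 36, x1_2 = 98, y1_2 = 234, x0_3 = 142, y0_3 = 60, x1_4 = 362, y1_4 = 176, x_5 = 170, y_5 = 122, r_5 = 44, x_6 = 402, y_6 = 158, r_6 = 38, x2_7 = 192, x_8 = 286, y_8 = 340, r_8 = 52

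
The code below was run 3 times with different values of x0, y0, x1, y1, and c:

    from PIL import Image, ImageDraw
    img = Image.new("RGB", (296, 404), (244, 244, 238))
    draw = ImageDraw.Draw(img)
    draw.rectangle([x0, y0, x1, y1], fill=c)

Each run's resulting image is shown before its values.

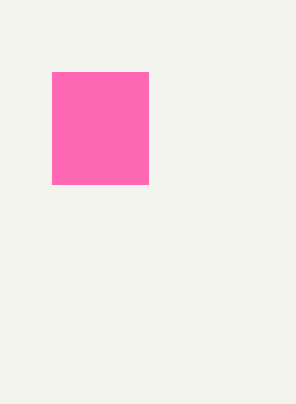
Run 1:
x0 = 52; y0 = 72; x1 = 148; y1 = 184; c = 'hotpink'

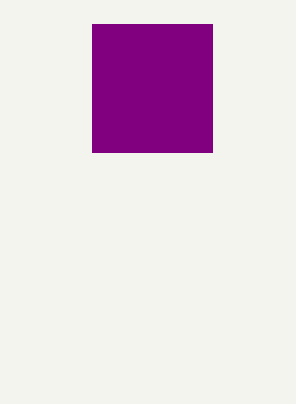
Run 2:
x0 = 92, y0 = 24, x1 = 212, y1 = 152, c = 'purple'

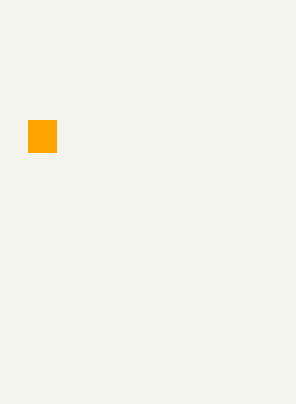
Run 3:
x0 = 28
y0 = 120
x1 = 56
y1 = 152
c = 'orange'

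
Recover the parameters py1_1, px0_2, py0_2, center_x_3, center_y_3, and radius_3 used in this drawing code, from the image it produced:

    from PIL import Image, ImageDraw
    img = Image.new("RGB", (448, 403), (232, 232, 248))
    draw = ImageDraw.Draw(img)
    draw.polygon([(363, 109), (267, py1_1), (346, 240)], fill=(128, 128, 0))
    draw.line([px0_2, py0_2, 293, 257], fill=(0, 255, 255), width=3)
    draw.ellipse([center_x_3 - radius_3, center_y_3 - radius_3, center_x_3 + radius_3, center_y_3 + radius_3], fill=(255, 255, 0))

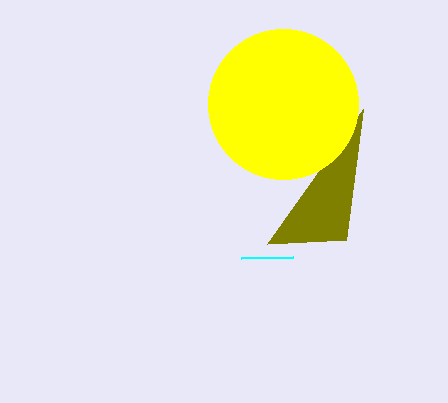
py1_1 = 244, px0_2 = 241, py0_2 = 258, center_x_3 = 283, center_y_3 = 104, radius_3 = 75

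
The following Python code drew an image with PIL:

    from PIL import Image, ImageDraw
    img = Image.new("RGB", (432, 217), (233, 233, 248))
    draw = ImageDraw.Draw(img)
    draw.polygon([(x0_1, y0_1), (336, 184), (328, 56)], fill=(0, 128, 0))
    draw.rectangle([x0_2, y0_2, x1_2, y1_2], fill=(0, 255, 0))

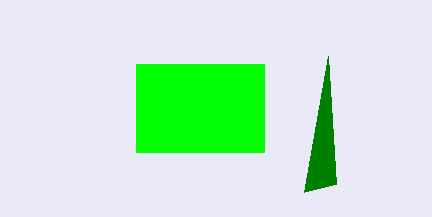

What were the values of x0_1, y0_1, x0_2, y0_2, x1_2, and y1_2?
x0_1 = 304
y0_1 = 192
x0_2 = 136
y0_2 = 64
x1_2 = 264
y1_2 = 152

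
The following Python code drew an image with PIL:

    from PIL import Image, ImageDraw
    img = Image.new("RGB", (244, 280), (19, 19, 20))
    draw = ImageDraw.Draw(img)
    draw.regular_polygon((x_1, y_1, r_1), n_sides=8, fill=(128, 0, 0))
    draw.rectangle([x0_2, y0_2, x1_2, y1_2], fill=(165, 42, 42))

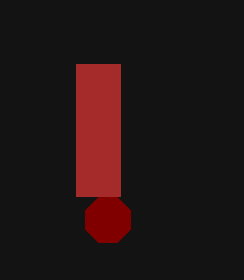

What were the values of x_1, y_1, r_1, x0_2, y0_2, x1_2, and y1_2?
x_1 = 108, y_1 = 220, r_1 = 24, x0_2 = 76, y0_2 = 64, x1_2 = 120, y1_2 = 196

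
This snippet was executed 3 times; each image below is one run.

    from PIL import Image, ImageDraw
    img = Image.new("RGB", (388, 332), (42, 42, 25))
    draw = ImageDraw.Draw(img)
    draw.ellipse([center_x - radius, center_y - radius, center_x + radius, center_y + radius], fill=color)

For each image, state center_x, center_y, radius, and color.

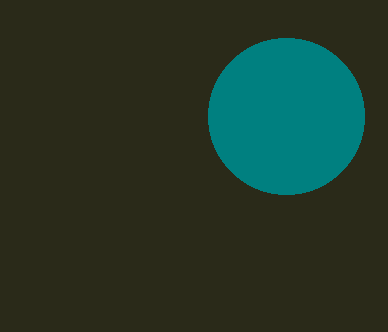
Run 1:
center_x = 286
center_y = 116
radius = 78
color = 'teal'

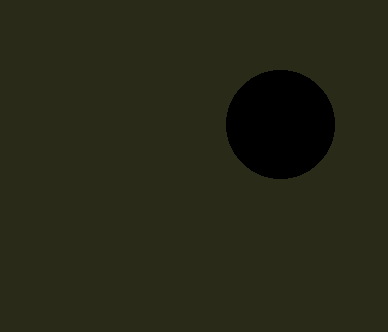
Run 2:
center_x = 280; center_y = 124; radius = 54; color = 'black'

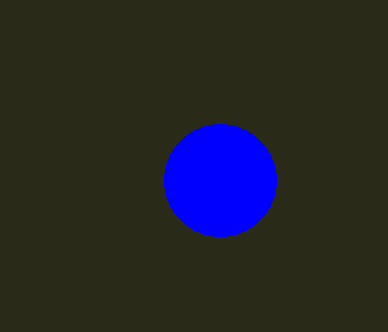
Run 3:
center_x = 220, center_y = 180, radius = 56, color = 'blue'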